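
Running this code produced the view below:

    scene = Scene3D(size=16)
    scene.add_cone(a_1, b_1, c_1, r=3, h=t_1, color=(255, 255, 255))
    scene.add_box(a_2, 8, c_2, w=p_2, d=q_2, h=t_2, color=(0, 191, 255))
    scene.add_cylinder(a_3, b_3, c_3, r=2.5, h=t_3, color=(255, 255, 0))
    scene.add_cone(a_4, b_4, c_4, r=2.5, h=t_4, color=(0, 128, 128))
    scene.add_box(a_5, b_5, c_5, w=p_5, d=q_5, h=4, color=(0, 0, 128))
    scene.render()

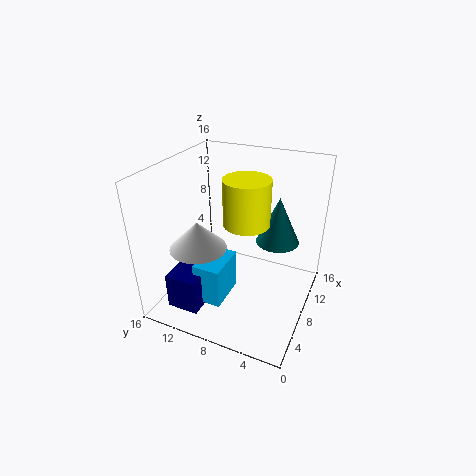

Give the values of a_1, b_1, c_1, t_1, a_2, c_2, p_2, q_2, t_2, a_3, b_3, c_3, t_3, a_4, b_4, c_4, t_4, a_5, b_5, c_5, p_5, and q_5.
a_1 = 4.5
b_1 = 11
c_1 = 8
t_1 = 3
a_2 = 3
c_2 = 2
p_2 = 4.5
q_2 = 3
t_2 = 4.5
a_3 = 8
b_3 = 7
c_3 = 10
t_3 = 5
a_4 = 11.5
b_4 = 4.5
c_4 = 6.5
t_4 = 5.5
a_5 = 1.5
b_5 = 10
c_5 = 1.5
p_5 = 4.5
q_5 = 3.5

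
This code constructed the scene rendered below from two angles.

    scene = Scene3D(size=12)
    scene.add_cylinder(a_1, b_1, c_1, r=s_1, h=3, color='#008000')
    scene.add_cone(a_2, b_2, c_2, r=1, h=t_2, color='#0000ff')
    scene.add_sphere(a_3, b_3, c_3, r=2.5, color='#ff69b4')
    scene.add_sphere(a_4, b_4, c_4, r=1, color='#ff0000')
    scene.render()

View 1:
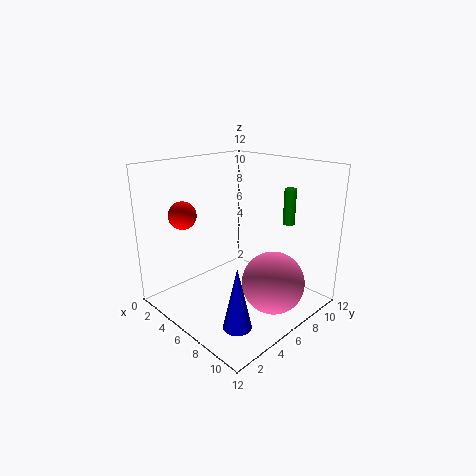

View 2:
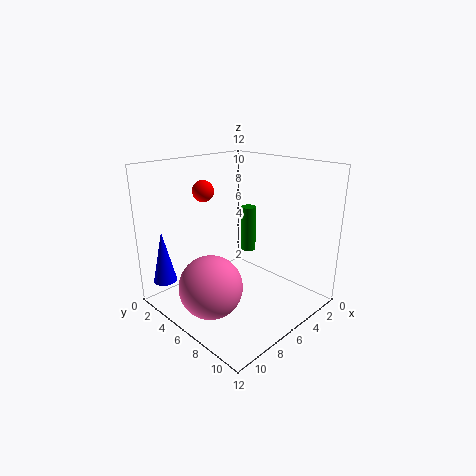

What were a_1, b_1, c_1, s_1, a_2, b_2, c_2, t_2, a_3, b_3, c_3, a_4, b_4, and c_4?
a_1 = 8.5, b_1 = 9.5, c_1 = 7, s_1 = 0.5, a_2 = 10.5, b_2 = 1.5, c_2 = 2, t_2 = 4.5, a_3 = 9.5, b_3 = 6.5, c_3 = 3, a_4 = 5.5, b_4 = 1, c_4 = 9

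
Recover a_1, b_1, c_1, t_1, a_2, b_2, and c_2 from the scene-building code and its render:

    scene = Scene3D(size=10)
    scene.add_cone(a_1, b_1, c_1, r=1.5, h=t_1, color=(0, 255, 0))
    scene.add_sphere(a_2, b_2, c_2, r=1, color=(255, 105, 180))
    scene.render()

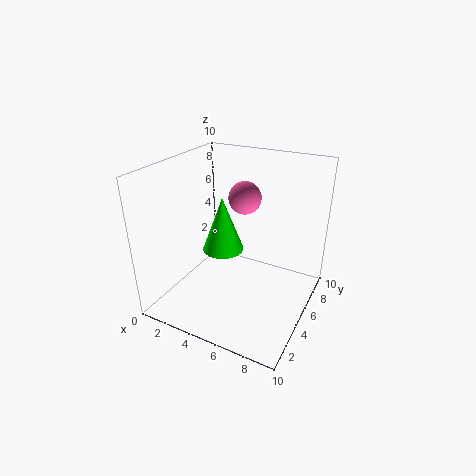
a_1 = 3.5; b_1 = 5.5; c_1 = 3.5; t_1 = 4; a_2 = 6; b_2 = 4; c_2 = 8.5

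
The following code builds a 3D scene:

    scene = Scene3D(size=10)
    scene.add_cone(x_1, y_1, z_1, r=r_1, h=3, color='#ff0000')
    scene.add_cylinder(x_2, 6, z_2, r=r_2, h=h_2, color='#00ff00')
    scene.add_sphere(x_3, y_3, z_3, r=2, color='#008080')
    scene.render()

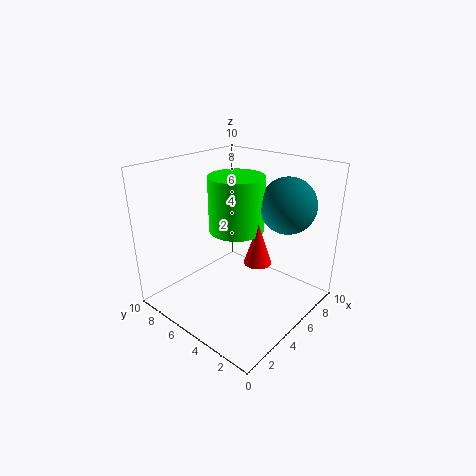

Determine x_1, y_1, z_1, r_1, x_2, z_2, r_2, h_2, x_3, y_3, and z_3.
x_1 = 6; y_1 = 4; z_1 = 3; r_1 = 1; x_2 = 6; z_2 = 5; r_2 = 2; h_2 = 4; x_3 = 8; y_3 = 3; z_3 = 7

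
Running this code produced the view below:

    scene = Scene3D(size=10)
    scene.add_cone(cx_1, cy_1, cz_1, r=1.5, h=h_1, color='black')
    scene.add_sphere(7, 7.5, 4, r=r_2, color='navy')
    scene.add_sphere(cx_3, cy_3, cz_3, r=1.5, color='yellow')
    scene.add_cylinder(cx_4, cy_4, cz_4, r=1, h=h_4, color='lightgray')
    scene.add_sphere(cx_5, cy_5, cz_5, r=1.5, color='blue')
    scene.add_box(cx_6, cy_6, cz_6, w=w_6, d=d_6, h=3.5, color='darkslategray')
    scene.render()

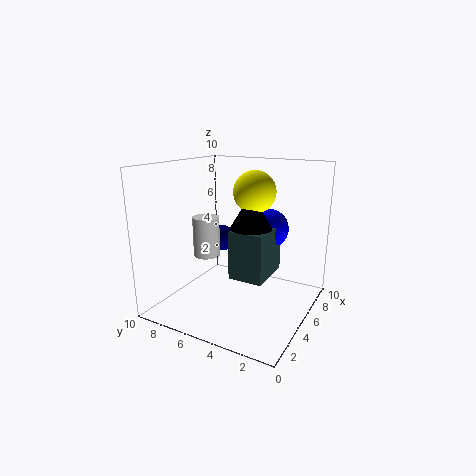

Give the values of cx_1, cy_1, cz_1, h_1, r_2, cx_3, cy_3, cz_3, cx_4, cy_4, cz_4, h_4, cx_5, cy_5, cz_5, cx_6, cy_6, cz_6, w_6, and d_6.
cx_1 = 6
cy_1 = 4.5
cz_1 = 5.5
h_1 = 2.5
r_2 = 1
cx_3 = 6.5
cy_3 = 4.5
cz_3 = 8
cx_4 = 5.5
cy_4 = 8
cz_4 = 3
h_4 = 3
cx_5 = 8
cy_5 = 4
cz_5 = 5
cx_6 = 4.5
cy_6 = 3
cz_6 = 2
w_6 = 3.5
d_6 = 2.5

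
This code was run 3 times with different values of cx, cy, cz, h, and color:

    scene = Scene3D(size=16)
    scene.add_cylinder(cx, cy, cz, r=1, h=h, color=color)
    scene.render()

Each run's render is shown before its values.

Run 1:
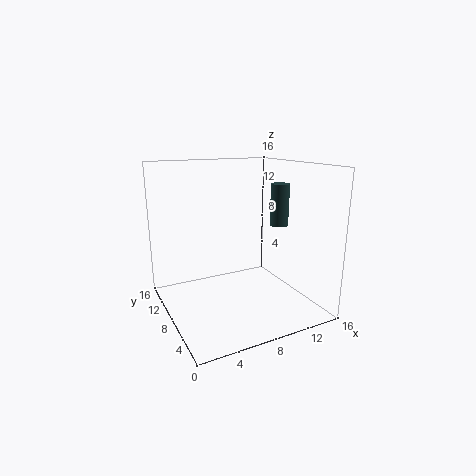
cx = 12
cy = 6
cz = 9.5
h = 4.5
color = 'darkslategray'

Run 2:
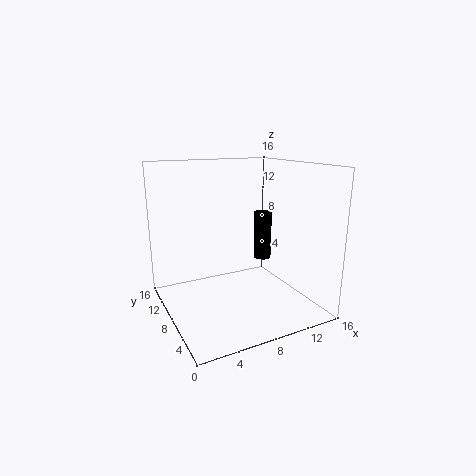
cx = 11.5
cy = 8.5
cz = 5
h = 5.5
color = 'black'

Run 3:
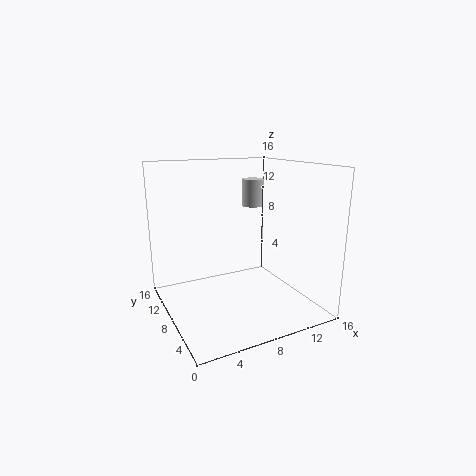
cx = 7.5
cy = 4
cz = 12.5
h = 2.5
color = 'lightgray'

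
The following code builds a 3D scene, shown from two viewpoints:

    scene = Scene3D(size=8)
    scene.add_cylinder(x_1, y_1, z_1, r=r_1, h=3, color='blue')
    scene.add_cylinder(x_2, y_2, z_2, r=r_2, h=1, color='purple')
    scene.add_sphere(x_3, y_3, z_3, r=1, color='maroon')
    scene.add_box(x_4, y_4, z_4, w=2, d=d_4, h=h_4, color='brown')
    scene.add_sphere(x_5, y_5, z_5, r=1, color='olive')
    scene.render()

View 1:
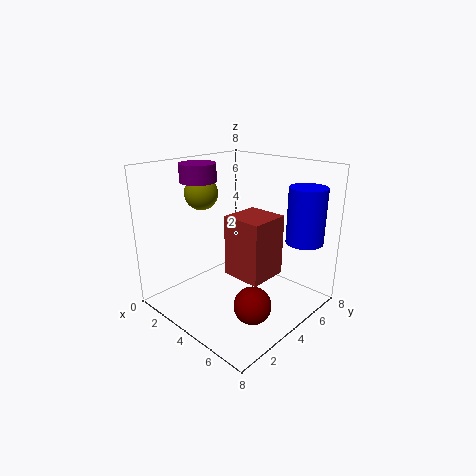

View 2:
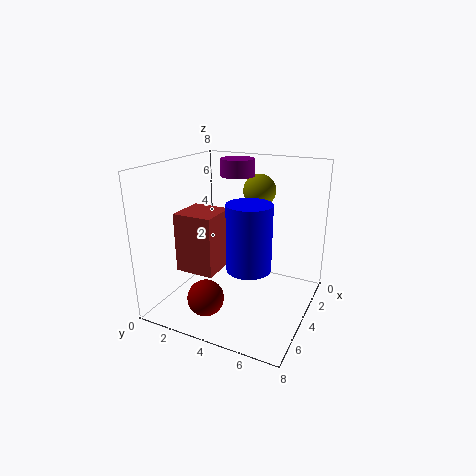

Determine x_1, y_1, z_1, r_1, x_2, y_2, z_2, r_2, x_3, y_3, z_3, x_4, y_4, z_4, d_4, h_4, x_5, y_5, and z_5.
x_1 = 7; y_1 = 6; z_1 = 4; r_1 = 1; x_2 = 2; y_2 = 3; z_2 = 7; r_2 = 1; x_3 = 6; y_3 = 3; z_3 = 1; x_4 = 5; y_4 = 2; z_4 = 3; d_4 = 2; h_4 = 3; x_5 = 1; y_5 = 4; z_5 = 6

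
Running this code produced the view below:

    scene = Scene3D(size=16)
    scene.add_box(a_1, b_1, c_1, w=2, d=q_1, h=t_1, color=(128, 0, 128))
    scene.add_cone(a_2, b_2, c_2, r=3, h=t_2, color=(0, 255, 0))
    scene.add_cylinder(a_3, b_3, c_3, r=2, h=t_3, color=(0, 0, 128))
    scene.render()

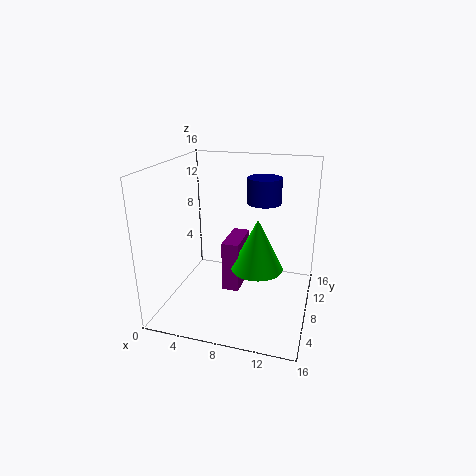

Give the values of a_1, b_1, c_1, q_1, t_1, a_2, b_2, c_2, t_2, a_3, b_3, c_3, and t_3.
a_1 = 6, b_1 = 8, c_1 = 1, q_1 = 5, t_1 = 6, a_2 = 10, b_2 = 9, c_2 = 4, t_2 = 6, a_3 = 10, b_3 = 12, c_3 = 11, t_3 = 3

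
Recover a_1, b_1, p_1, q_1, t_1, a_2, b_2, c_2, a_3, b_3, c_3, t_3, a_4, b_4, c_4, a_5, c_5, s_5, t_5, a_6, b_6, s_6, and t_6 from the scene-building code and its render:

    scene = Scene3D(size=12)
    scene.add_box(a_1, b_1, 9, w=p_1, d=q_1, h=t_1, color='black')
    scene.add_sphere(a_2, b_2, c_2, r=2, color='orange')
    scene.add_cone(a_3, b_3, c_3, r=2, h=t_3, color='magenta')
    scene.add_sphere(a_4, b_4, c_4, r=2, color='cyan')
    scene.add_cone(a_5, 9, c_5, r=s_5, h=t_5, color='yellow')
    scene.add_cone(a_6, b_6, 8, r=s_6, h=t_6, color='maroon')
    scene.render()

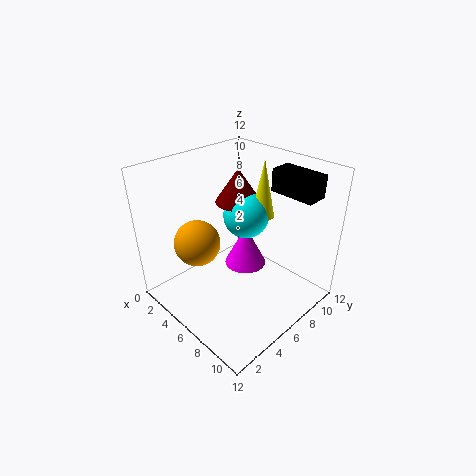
a_1 = 6; b_1 = 10; p_1 = 4; q_1 = 2; t_1 = 2; a_2 = 3; b_2 = 4; c_2 = 5; a_3 = 4; b_3 = 9; c_3 = 1; t_3 = 4; a_4 = 5; b_4 = 8; c_4 = 7; a_5 = 6; c_5 = 7; s_5 = 1; t_5 = 5; a_6 = 4; b_6 = 8; s_6 = 2; t_6 = 3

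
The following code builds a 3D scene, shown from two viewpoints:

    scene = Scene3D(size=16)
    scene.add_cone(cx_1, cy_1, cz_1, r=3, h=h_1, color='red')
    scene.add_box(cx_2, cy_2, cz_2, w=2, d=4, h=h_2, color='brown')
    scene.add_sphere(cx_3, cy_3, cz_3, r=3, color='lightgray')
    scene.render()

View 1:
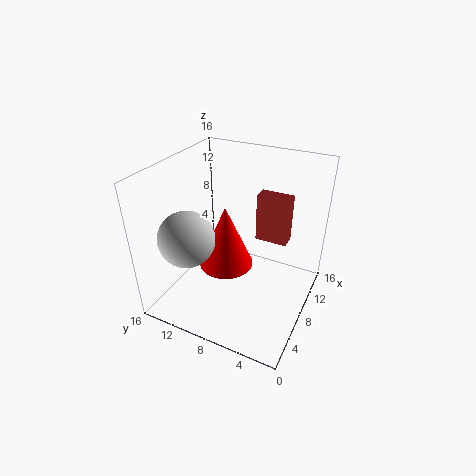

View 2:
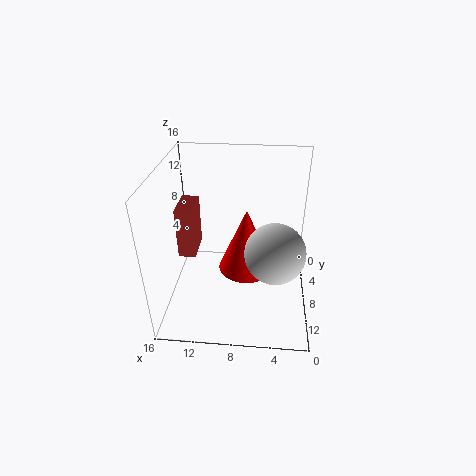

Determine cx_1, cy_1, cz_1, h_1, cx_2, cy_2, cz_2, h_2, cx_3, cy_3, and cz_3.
cx_1 = 7; cy_1 = 9; cz_1 = 5; h_1 = 7; cx_2 = 13; cy_2 = 4; cz_2 = 5; h_2 = 6; cx_3 = 4; cy_3 = 12; cz_3 = 9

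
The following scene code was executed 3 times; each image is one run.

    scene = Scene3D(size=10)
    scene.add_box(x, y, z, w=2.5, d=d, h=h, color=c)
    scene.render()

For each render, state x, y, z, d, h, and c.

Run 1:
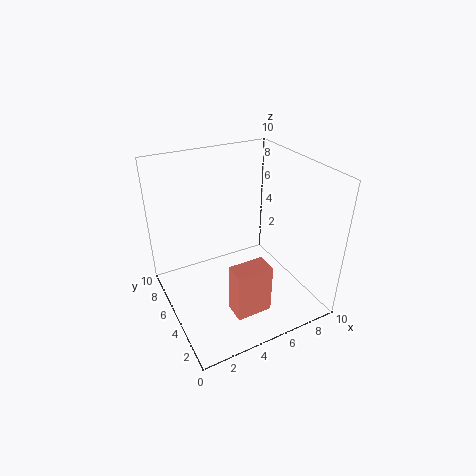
x = 3.5
y = 2
z = 0.5
d = 1.5
h = 3.5
c = 'salmon'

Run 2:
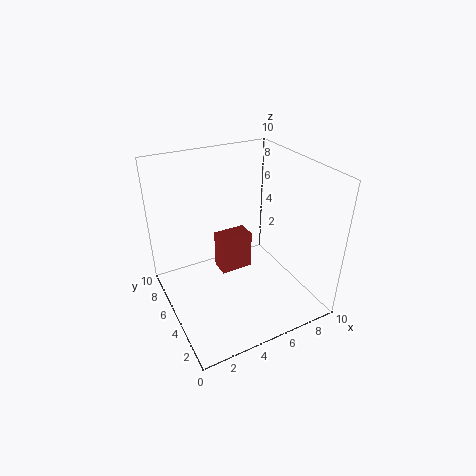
x = 4.5
y = 6.5
z = 1
d = 1.5
h = 3
c = 'brown'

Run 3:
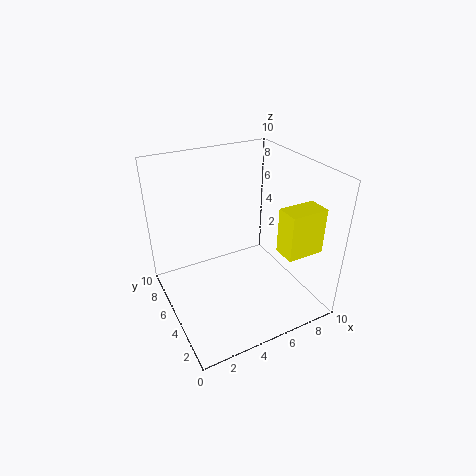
x = 6.5
y = 1
z = 5
d = 1.5
h = 3
c = 'yellow'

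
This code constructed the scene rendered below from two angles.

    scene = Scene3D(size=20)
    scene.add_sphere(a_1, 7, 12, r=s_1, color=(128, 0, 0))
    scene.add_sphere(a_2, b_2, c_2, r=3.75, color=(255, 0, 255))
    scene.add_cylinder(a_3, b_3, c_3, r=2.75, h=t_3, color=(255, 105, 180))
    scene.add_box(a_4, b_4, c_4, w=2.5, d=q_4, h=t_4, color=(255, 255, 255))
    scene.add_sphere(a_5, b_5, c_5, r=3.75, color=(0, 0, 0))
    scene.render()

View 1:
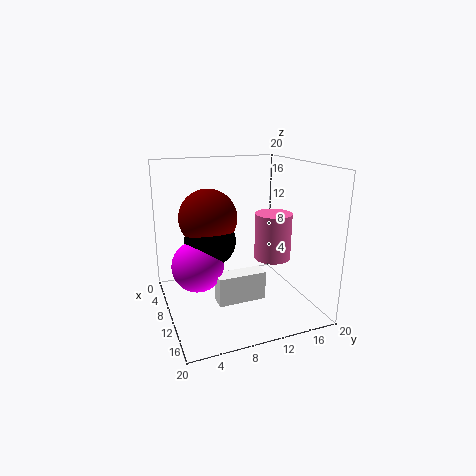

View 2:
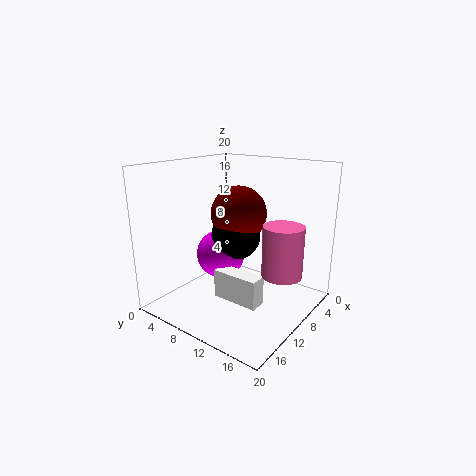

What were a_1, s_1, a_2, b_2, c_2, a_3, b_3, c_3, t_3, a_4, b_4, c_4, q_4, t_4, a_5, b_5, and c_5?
a_1 = 5.75, s_1 = 4.25, a_2 = 7.5, b_2 = 4.75, c_2 = 5.5, a_3 = 8.5, b_3 = 16.25, c_3 = 5.5, t_3 = 7, a_4 = 9, b_4 = 6.75, c_4 = 0.5, q_4 = 7, t_4 = 4.25, a_5 = 6.5, b_5 = 7, c_5 = 8.75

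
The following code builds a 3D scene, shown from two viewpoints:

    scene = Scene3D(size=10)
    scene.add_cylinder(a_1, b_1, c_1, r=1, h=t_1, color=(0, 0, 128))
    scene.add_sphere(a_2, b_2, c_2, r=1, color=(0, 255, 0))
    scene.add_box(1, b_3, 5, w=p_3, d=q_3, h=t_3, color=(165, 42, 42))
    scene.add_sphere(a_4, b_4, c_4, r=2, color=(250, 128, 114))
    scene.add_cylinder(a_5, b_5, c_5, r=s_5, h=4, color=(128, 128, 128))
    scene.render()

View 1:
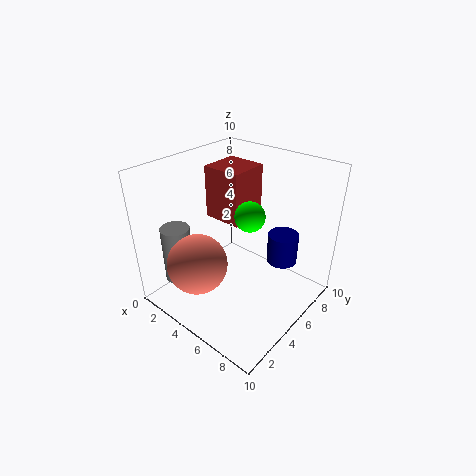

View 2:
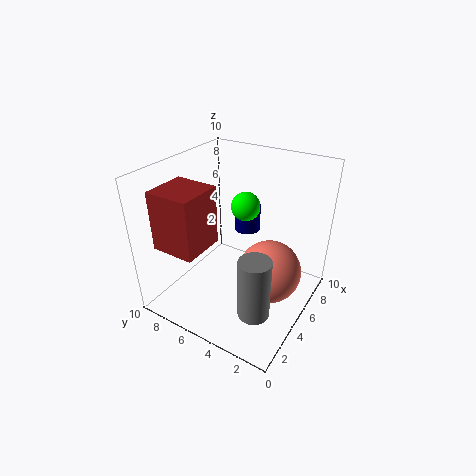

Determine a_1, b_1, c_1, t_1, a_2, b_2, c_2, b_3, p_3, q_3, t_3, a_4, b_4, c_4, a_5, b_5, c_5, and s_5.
a_1 = 8, b_1 = 6, c_1 = 4, t_1 = 2, a_2 = 6, b_2 = 5, c_2 = 7, b_3 = 6, p_3 = 3, q_3 = 3, t_3 = 4, a_4 = 4, b_4 = 2, c_4 = 4, a_5 = 2, b_5 = 2, c_5 = 2, s_5 = 1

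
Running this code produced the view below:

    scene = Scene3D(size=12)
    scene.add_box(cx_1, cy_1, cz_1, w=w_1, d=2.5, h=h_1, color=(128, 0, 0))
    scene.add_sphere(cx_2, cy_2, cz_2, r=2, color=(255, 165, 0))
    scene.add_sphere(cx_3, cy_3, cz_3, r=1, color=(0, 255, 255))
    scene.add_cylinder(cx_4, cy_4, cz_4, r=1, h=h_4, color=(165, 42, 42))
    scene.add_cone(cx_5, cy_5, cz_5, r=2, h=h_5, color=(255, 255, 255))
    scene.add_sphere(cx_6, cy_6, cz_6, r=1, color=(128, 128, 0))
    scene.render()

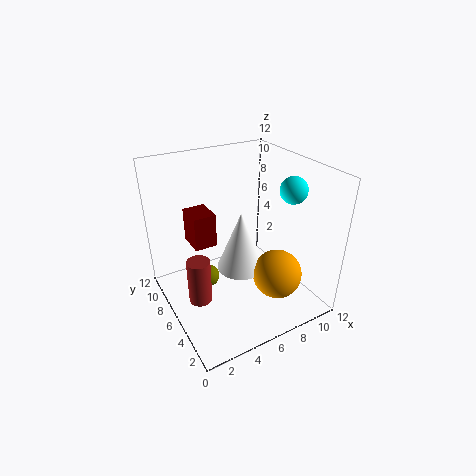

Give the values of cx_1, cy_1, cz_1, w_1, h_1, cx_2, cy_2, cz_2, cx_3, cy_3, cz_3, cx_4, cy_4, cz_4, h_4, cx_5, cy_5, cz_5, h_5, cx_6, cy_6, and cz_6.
cx_1 = 3; cy_1 = 8; cz_1 = 4.5; w_1 = 2; h_1 = 3; cx_2 = 8; cy_2 = 3; cz_2 = 3.5; cx_3 = 8.5; cy_3 = 2.5; cz_3 = 11; cx_4 = 2.5; cy_4 = 6.5; cz_4 = 0.5; h_4 = 4; cx_5 = 6; cy_5 = 5.5; cz_5 = 3.5; h_5 = 5; cx_6 = 4; cy_6 = 8; cz_6 = 1.5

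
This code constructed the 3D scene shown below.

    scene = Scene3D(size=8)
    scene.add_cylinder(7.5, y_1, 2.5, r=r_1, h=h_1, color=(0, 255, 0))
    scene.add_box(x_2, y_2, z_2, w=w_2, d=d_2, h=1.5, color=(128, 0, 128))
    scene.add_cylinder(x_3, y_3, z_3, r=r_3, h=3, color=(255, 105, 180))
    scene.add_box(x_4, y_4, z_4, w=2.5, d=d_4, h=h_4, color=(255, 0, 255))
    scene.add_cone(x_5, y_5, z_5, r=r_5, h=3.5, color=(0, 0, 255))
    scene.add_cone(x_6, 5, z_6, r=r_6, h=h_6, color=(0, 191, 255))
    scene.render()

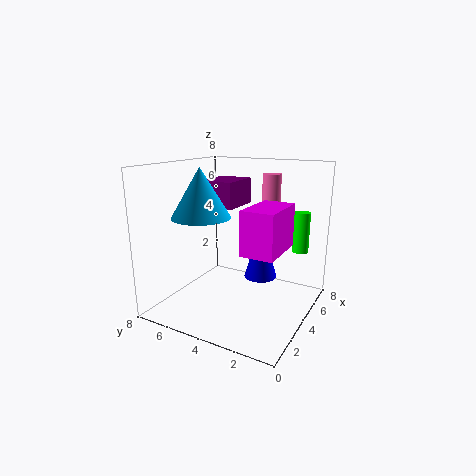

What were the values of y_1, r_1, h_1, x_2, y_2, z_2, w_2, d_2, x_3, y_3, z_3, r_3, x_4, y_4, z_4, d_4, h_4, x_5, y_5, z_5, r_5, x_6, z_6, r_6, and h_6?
y_1 = 1.5
r_1 = 0.5
h_1 = 2.5
x_2 = 4
y_2 = 4.5
z_2 = 5.5
w_2 = 2.5
d_2 = 2
x_3 = 5
y_3 = 2.5
z_3 = 4.5
r_3 = 0.5
x_4 = 0.5
y_4 = 0.5
z_4 = 4.5
d_4 = 1.5
h_4 = 2
x_5 = 6
y_5 = 3.5
z_5 = 1
r_5 = 1
x_6 = 2
z_6 = 5.5
r_6 = 1.5
h_6 = 2.5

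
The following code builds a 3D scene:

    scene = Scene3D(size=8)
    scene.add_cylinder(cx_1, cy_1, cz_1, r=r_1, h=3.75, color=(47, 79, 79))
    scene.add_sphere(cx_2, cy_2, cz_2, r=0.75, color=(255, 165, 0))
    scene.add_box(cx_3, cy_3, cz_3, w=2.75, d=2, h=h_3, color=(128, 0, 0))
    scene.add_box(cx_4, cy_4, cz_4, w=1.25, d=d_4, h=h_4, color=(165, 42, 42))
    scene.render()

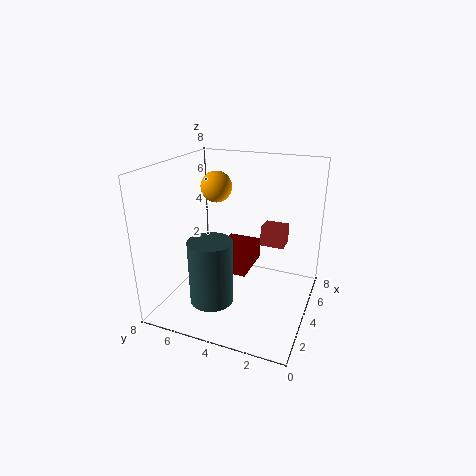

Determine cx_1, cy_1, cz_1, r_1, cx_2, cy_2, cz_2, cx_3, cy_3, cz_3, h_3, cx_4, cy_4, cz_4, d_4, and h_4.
cx_1 = 3, cy_1 = 5.25, cz_1 = 0.25, r_1 = 1.25, cx_2 = 2.5, cy_2 = 4.5, cz_2 = 7.25, cx_3 = 3.75, cy_3 = 3.5, cz_3 = 1.75, h_3 = 1.25, cx_4 = 6.5, cy_4 = 2, cz_4 = 2.5, d_4 = 1.5, h_4 = 1.25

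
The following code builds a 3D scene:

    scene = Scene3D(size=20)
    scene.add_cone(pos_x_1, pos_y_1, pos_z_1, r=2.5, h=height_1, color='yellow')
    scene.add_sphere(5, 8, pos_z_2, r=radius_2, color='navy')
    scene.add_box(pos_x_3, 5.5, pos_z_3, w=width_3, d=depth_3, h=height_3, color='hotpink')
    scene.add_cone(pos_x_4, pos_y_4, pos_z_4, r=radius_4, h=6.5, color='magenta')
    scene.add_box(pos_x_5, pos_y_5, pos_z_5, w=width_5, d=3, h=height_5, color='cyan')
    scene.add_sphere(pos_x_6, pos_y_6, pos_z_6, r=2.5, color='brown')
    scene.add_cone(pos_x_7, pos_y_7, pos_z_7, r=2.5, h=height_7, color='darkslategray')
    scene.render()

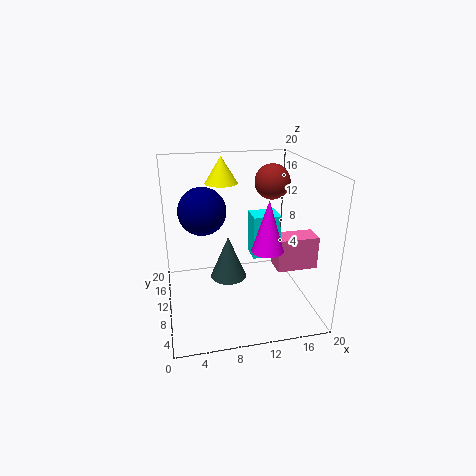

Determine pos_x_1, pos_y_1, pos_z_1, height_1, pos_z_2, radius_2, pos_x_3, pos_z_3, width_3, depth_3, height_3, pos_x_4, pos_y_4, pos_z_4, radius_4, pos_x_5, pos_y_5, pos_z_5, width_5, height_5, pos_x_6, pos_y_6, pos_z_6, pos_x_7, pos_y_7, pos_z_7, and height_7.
pos_x_1 = 9; pos_y_1 = 17; pos_z_1 = 16; height_1 = 4; pos_z_2 = 15; radius_2 = 3; pos_x_3 = 14.5; pos_z_3 = 6.5; width_3 = 5.5; depth_3 = 3; height_3 = 4.5; pos_x_4 = 12.5; pos_y_4 = 4.5; pos_z_4 = 10.5; radius_4 = 2; pos_x_5 = 11; pos_y_5 = 5.5; pos_z_5 = 9; width_5 = 3.5; height_5 = 5.5; pos_x_6 = 15.5; pos_y_6 = 12.5; pos_z_6 = 17; pos_x_7 = 8.5; pos_y_7 = 9.5; pos_z_7 = 4.5; height_7 = 6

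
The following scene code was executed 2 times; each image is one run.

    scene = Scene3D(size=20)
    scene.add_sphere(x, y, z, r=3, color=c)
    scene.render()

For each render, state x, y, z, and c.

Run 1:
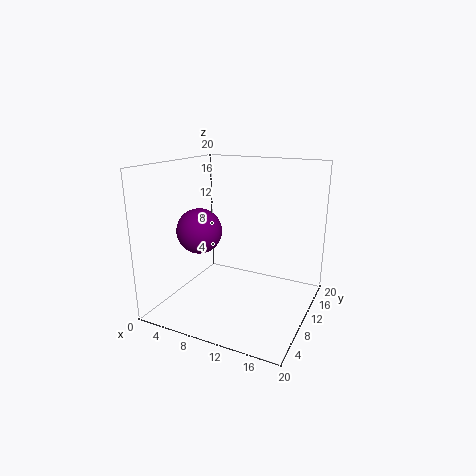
x = 6; y = 6.5; z = 11.5; c = 'purple'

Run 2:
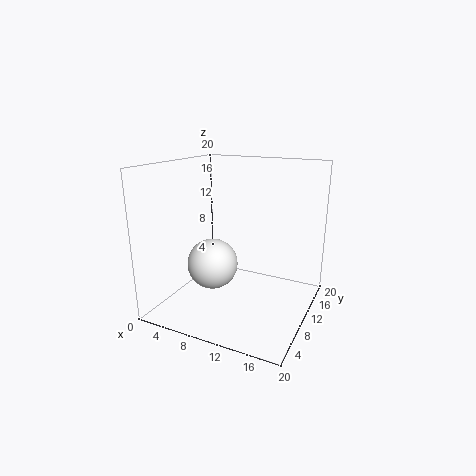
x = 10; y = 3; z = 9; c = 'white'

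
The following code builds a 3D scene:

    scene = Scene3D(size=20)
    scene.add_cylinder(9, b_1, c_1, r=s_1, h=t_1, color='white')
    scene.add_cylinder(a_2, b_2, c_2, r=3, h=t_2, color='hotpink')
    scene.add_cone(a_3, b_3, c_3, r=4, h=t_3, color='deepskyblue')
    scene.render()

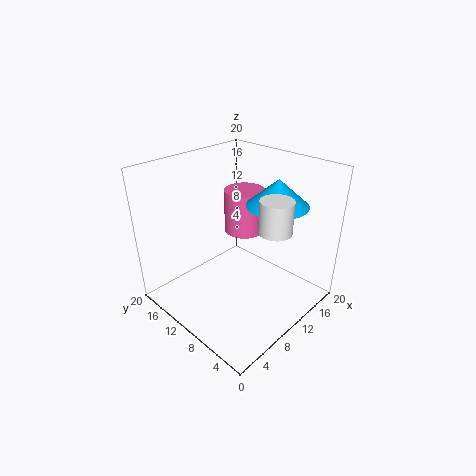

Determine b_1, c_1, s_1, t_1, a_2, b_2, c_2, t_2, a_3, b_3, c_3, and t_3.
b_1 = 3
c_1 = 14
s_1 = 2
t_1 = 4
a_2 = 14.5
b_2 = 13
c_2 = 8.5
t_2 = 6.5
a_3 = 12.5
b_3 = 5.5
c_3 = 15.5
t_3 = 3.5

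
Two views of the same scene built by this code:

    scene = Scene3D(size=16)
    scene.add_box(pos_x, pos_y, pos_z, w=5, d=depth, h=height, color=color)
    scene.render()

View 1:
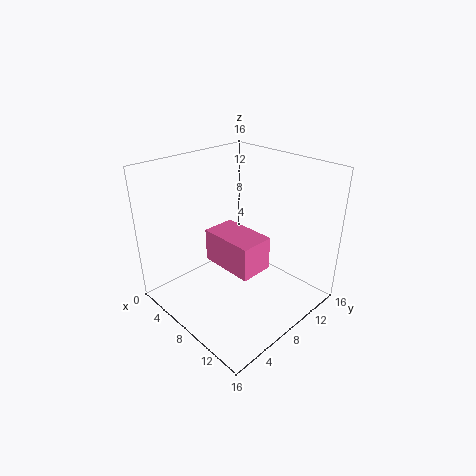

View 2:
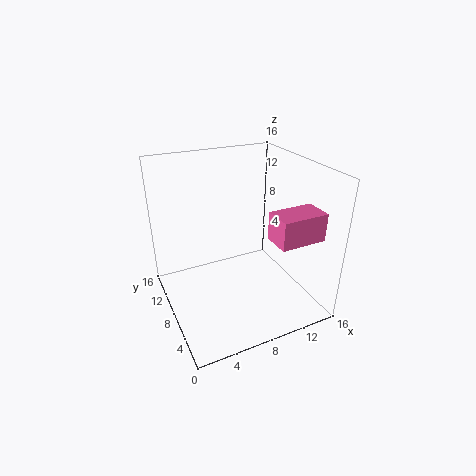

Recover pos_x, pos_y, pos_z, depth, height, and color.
pos_x = 10, pos_y = 2, pos_z = 9, depth = 3, height = 3, color = 'hotpink'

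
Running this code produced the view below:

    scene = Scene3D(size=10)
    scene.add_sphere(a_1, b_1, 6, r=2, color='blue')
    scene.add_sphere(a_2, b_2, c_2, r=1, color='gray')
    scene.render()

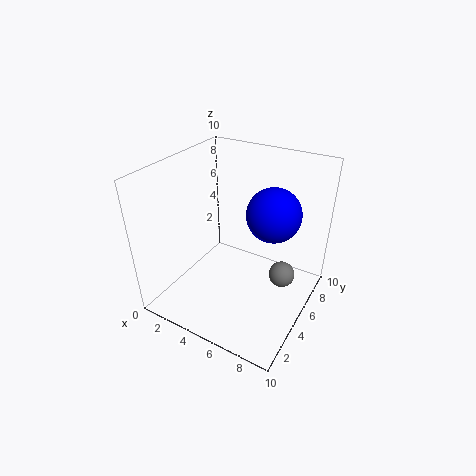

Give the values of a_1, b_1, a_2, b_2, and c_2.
a_1 = 6.5, b_1 = 7.5, a_2 = 7.5, b_2 = 7.5, c_2 = 1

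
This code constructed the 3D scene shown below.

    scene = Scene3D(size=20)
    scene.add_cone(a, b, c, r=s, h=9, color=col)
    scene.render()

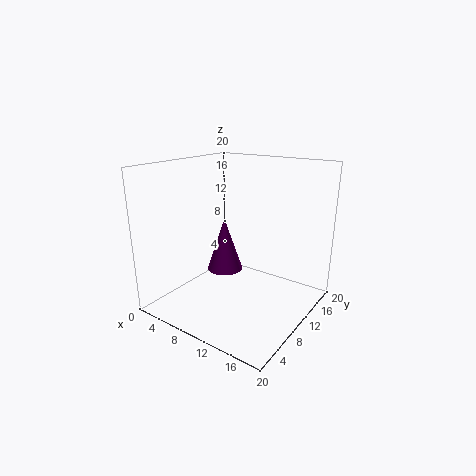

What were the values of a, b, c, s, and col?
a = 3
b = 16
c = 1
s = 3
col = 'purple'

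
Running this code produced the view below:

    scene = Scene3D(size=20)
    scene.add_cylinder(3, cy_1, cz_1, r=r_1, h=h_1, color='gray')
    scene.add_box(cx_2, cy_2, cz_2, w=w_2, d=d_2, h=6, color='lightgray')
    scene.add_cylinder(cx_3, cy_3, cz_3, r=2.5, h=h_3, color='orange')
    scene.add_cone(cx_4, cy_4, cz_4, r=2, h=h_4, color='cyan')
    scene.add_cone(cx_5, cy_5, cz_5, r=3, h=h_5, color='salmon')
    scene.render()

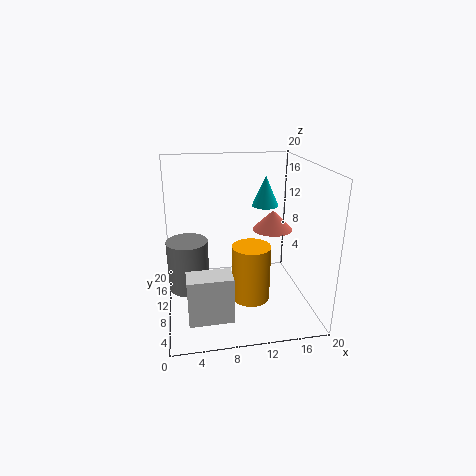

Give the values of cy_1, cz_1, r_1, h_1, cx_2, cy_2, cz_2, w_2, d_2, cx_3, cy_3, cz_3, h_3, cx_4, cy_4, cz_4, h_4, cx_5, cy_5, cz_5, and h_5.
cy_1 = 12.5; cz_1 = 1.5; r_1 = 3; h_1 = 7.5; cx_2 = 2.5; cy_2 = 1.5; cz_2 = 2.5; w_2 = 5.5; d_2 = 3; cx_3 = 11; cy_3 = 6; cz_3 = 3; h_3 = 7.5; cx_4 = 15; cy_4 = 14.5; cz_4 = 13; h_4 = 4.5; cx_5 = 16; cy_5 = 13.5; cz_5 = 9.5; h_5 = 3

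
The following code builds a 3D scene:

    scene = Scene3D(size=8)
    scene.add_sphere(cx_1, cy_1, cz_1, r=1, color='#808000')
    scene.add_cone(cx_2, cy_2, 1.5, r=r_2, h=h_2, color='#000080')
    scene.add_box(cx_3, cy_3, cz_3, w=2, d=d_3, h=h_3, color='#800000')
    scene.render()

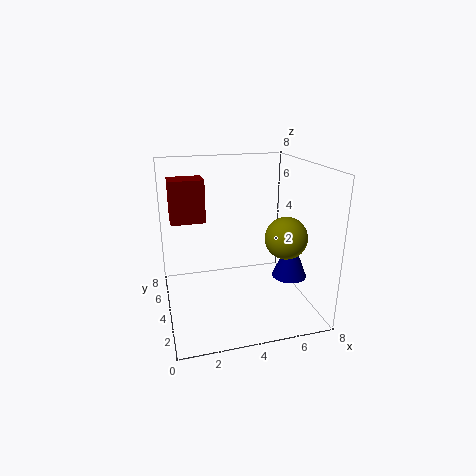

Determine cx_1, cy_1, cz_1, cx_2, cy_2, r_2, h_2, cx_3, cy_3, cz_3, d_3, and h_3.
cx_1 = 5.5; cy_1 = 1; cz_1 = 5; cx_2 = 7; cy_2 = 3.5; r_2 = 1; h_2 = 2.5; cx_3 = 0.5; cy_3 = 5.5; cz_3 = 4.5; d_3 = 1.5; h_3 = 2.5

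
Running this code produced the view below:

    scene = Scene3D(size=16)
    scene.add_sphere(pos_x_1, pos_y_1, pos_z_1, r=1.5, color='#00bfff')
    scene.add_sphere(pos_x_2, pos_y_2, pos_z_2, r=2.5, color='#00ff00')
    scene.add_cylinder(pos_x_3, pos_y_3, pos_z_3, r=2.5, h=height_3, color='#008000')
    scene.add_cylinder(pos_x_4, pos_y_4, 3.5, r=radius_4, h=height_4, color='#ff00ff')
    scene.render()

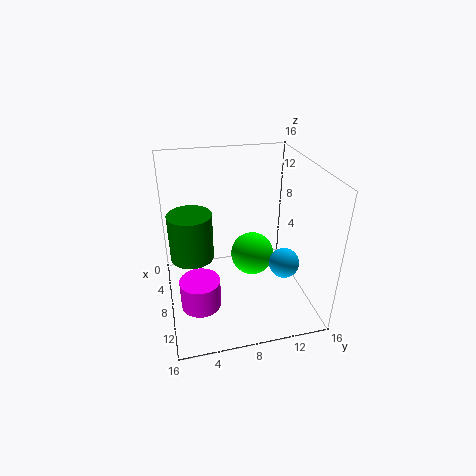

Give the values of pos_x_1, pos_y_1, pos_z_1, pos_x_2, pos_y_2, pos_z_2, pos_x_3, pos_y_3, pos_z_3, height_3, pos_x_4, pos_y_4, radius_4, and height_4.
pos_x_1 = 13, pos_y_1 = 11.5, pos_z_1 = 7.5, pos_x_2 = 7, pos_y_2 = 10, pos_z_2 = 5, pos_x_3 = 6, pos_y_3 = 3, pos_z_3 = 5, height_3 = 5.5, pos_x_4 = 12.5, pos_y_4 = 3, radius_4 = 2, height_4 = 3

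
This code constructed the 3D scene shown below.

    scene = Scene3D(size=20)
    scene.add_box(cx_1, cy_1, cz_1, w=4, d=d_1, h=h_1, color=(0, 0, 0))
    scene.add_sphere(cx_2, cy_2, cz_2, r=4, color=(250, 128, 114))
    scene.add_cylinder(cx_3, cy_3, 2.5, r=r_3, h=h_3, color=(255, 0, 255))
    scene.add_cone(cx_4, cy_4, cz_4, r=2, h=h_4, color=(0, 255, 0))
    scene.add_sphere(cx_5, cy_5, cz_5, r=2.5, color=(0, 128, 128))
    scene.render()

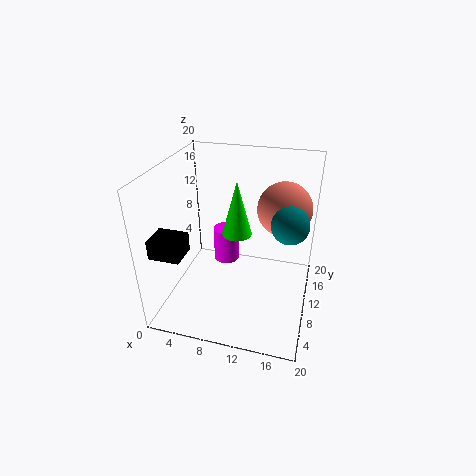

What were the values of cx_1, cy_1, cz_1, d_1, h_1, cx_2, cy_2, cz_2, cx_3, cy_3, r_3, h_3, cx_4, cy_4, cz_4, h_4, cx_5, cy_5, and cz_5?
cx_1 = 1, cy_1 = 1.5, cz_1 = 10.5, d_1 = 3.5, h_1 = 2.5, cx_2 = 15.5, cy_2 = 15.5, cz_2 = 12.5, cx_3 = 6.5, cy_3 = 15.5, r_3 = 2, h_3 = 5.5, cx_4 = 10, cy_4 = 9.5, cz_4 = 11, h_4 = 7.5, cx_5 = 17, cy_5 = 10, cz_5 = 13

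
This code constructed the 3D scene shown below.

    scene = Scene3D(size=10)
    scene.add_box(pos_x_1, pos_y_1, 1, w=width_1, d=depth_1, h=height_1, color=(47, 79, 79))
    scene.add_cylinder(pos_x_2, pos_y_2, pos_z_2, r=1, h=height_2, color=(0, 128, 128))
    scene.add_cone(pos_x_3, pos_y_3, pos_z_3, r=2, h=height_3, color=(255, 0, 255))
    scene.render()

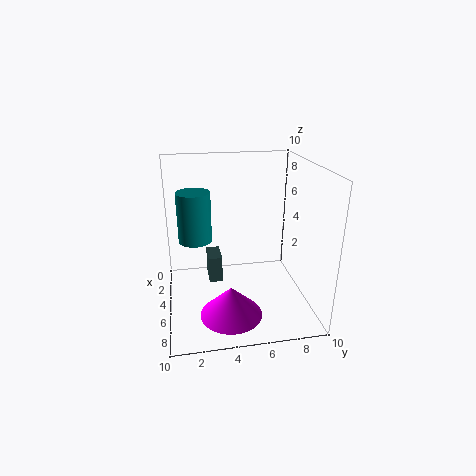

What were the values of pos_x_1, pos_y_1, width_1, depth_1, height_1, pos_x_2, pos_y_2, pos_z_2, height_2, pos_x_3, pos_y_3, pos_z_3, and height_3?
pos_x_1 = 2, pos_y_1 = 3, width_1 = 2, depth_1 = 1, height_1 = 2, pos_x_2 = 7, pos_y_2 = 2, pos_z_2 = 6, height_2 = 3, pos_x_3 = 8, pos_y_3 = 4, pos_z_3 = 1, height_3 = 2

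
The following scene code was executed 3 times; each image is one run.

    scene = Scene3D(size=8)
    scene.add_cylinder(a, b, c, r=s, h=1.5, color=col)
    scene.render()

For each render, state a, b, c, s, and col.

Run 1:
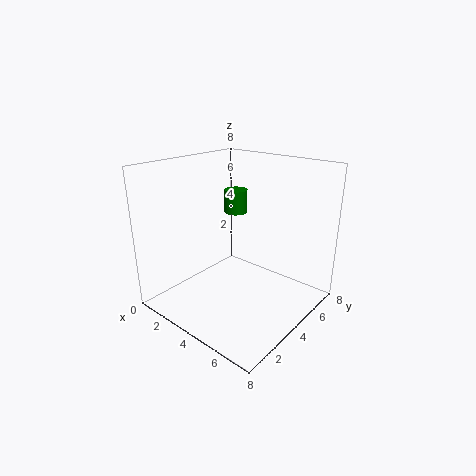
a = 1.5
b = 6.75
c = 4.25
s = 0.75
col = 'green'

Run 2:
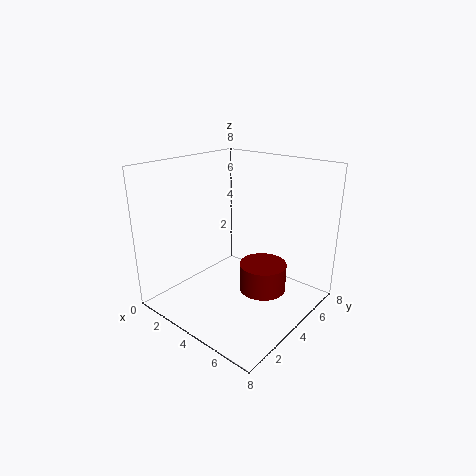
a = 5.75
b = 4
c = 1.5
s = 1.25
col = 'maroon'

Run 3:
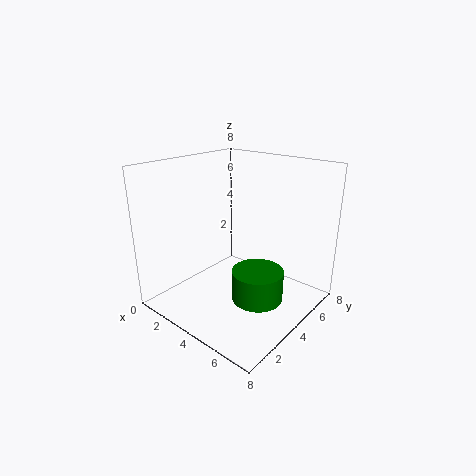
a = 6.5
b = 2.5
c = 2
s = 1.25
col = 'green'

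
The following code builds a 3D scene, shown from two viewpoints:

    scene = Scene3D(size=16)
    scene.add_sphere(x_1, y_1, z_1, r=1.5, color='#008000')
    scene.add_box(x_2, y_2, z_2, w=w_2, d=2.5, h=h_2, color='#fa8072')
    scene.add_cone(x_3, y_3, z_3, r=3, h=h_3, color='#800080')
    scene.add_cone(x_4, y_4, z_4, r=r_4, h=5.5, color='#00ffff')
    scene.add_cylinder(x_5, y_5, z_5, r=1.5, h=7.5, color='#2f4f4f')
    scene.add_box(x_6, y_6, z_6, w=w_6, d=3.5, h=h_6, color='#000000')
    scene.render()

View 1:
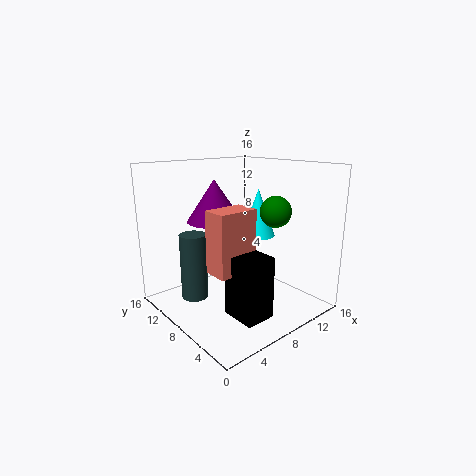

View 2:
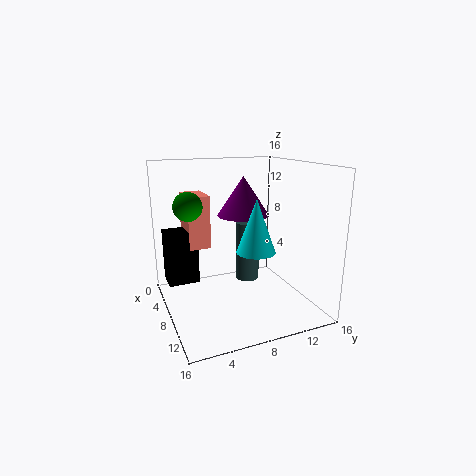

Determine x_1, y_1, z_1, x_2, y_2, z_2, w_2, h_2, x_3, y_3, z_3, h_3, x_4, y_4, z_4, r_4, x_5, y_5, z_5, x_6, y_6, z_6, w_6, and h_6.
x_1 = 8; y_1 = 2.5; z_1 = 12; x_2 = 2; y_2 = 3; z_2 = 6.5; w_2 = 4; h_2 = 6; x_3 = 6; y_3 = 9.5; z_3 = 10; h_3 = 4.5; x_4 = 11.5; y_4 = 8.5; z_4 = 7.5; r_4 = 2; x_5 = 4; y_5 = 11; z_5 = 1; x_6 = 3; y_6 = 0.5; z_6 = 2.5; w_6 = 3; h_6 = 6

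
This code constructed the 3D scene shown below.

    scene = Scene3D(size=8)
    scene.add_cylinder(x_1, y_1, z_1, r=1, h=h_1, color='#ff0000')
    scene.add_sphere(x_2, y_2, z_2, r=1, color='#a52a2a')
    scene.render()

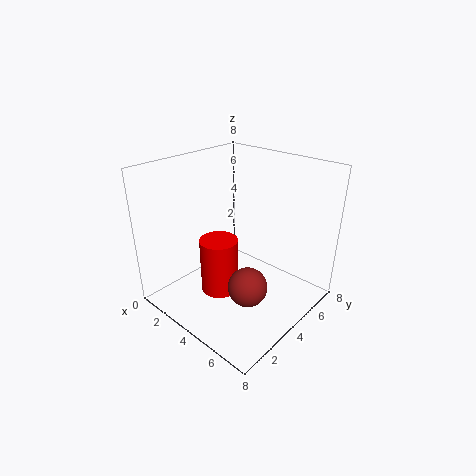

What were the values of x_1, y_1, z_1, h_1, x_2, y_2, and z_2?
x_1 = 4; y_1 = 2.5; z_1 = 1.5; h_1 = 3; x_2 = 6; y_2 = 2.5; z_2 = 2.5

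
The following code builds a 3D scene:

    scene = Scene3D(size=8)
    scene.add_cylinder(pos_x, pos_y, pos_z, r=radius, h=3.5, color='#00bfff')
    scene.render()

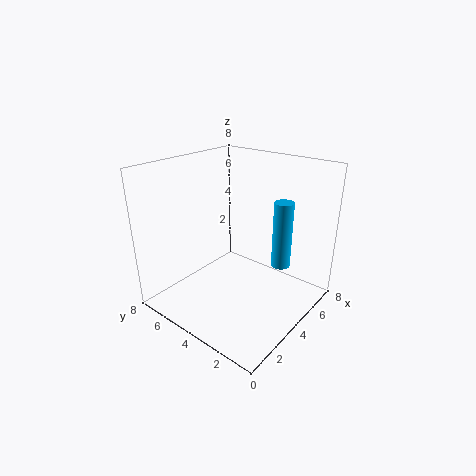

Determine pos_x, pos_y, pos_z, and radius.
pos_x = 4.5, pos_y = 1.5, pos_z = 3, radius = 0.5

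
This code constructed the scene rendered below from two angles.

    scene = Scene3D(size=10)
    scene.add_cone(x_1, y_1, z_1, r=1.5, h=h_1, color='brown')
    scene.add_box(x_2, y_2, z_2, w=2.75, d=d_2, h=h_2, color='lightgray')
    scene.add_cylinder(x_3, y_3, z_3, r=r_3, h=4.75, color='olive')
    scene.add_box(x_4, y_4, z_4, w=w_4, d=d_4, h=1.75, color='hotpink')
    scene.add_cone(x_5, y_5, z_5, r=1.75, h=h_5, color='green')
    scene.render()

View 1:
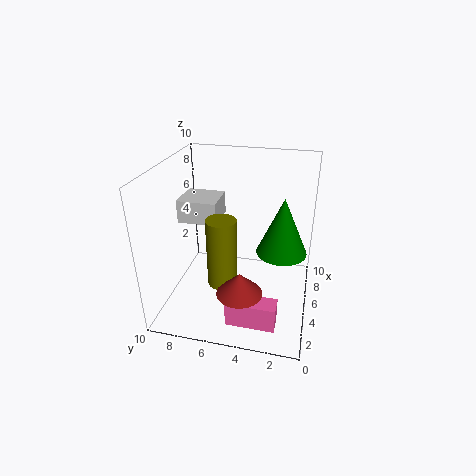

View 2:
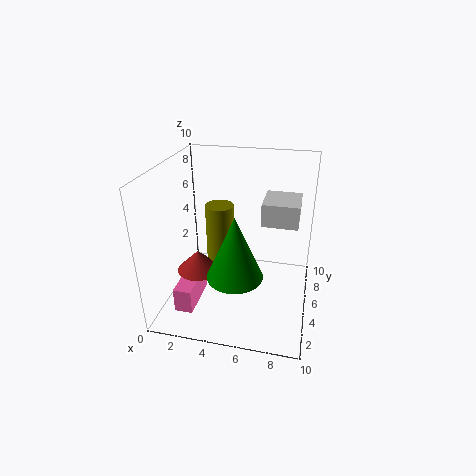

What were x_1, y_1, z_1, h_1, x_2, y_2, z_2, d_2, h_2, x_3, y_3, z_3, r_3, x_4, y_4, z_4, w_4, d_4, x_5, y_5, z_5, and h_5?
x_1 = 2.25, y_1 = 4.25, z_1 = 2.5, h_1 = 1.5, x_2 = 6.25, y_2 = 7, z_2 = 5, d_2 = 3, h_2 = 1.75, x_3 = 3.5, y_3 = 5.75, z_3 = 2.25, r_3 = 1, x_4 = 1.25, y_4 = 1.75, z_4 = 0.5, w_4 = 1.25, d_4 = 3.25, x_5 = 5.5, y_5 = 2, z_5 = 4, h_5 = 4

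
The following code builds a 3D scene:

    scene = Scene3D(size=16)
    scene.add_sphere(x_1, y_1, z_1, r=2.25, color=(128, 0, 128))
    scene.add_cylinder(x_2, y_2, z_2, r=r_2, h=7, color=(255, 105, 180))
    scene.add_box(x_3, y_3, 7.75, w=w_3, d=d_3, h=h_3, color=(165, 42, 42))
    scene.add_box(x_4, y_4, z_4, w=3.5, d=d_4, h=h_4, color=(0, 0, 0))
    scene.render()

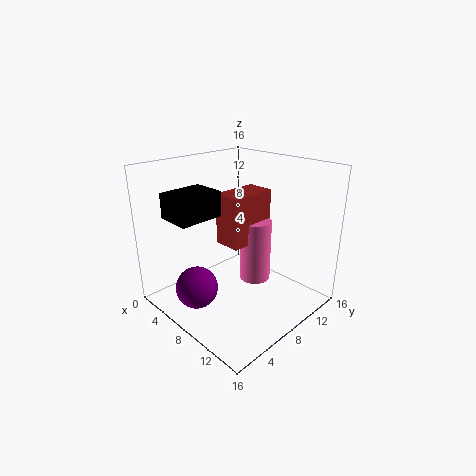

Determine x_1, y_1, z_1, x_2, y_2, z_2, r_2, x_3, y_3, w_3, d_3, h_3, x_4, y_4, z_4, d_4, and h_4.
x_1 = 7
y_1 = 2.75
z_1 = 3.5
x_2 = 9.25
y_2 = 9.5
z_2 = 3
r_2 = 1.75
x_3 = 6.75
y_3 = 6
w_3 = 3
d_3 = 5.25
h_3 = 5.5
x_4 = 5.5
y_4 = 0.25
z_4 = 11.75
d_4 = 4.5
h_4 = 2.5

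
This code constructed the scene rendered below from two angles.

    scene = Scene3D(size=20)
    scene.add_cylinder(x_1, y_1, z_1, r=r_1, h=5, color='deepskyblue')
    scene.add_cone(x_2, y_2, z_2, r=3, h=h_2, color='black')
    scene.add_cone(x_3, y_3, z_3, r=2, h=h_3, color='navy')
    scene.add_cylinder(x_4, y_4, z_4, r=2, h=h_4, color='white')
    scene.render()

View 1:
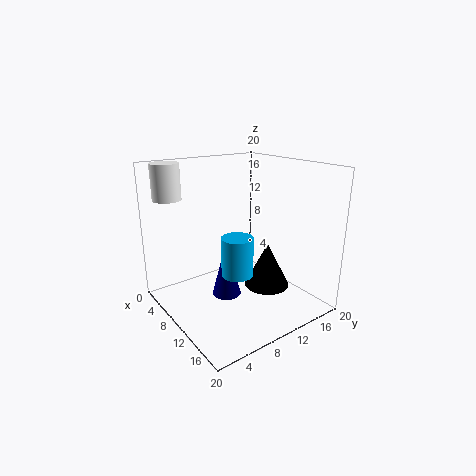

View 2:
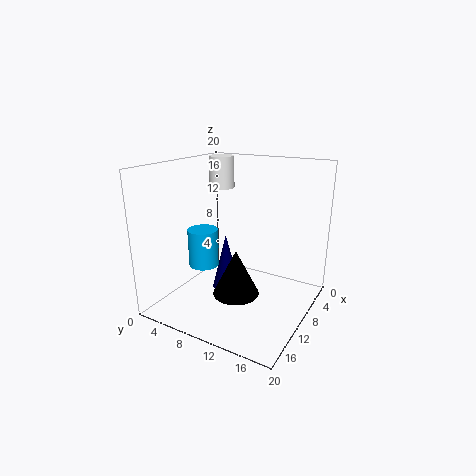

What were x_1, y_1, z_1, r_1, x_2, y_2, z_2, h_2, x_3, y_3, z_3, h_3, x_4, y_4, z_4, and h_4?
x_1 = 14, y_1 = 7, z_1 = 7, r_1 = 2, x_2 = 14, y_2 = 12, z_2 = 4, h_2 = 6, x_3 = 10, y_3 = 8, z_3 = 2, h_3 = 8, x_4 = 3, y_4 = 3, z_4 = 15, h_4 = 5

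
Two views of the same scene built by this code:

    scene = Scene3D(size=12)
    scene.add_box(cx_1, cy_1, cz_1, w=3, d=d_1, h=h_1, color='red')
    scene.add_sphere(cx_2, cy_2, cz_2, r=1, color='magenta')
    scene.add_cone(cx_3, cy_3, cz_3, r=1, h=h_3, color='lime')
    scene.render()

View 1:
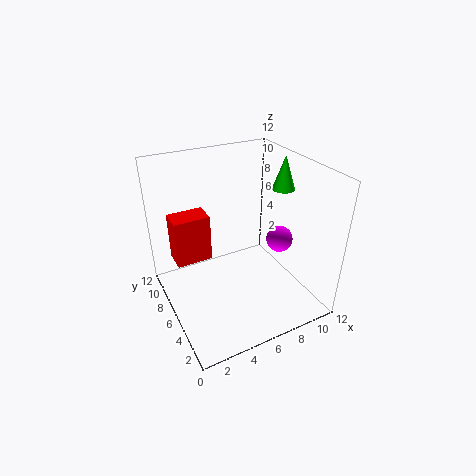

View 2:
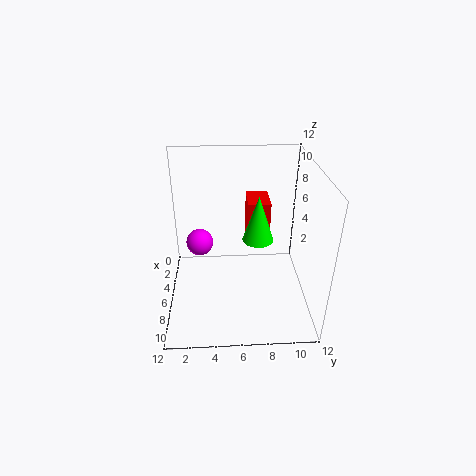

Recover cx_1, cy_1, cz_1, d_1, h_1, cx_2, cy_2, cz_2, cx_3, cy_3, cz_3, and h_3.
cx_1 = 1
cy_1 = 7
cz_1 = 4
d_1 = 2
h_1 = 4
cx_2 = 8
cy_2 = 3
cz_2 = 7
cx_3 = 11
cy_3 = 7
cz_3 = 9
h_3 = 3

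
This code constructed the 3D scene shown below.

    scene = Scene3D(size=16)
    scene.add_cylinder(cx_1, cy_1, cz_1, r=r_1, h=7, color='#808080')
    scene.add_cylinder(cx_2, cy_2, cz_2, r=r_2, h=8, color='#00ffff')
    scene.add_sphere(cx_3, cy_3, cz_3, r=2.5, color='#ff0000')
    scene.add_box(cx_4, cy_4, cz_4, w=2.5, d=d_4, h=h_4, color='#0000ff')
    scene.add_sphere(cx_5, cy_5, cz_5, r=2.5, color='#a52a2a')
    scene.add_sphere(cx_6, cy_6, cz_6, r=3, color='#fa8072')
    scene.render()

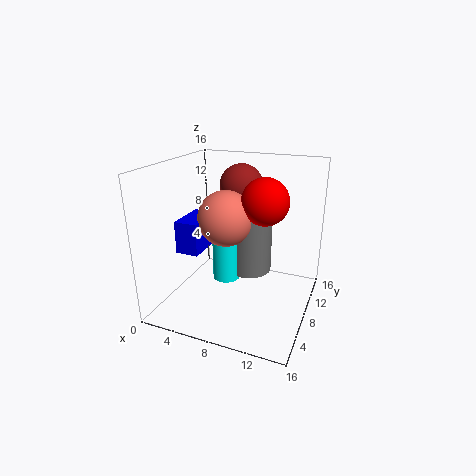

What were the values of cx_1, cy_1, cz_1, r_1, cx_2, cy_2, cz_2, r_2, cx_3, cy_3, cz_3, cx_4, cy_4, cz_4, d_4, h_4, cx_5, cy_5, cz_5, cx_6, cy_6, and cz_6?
cx_1 = 9, cy_1 = 9, cz_1 = 4, r_1 = 2.5, cx_2 = 7, cy_2 = 7, cz_2 = 3.5, r_2 = 1.5, cx_3 = 11, cy_3 = 8, cz_3 = 12.5, cx_4 = 2.5, cy_4 = 4, cz_4 = 7, d_4 = 4.5, h_4 = 3.5, cx_5 = 7, cy_5 = 11.5, cz_5 = 13, cx_6 = 7, cy_6 = 7, cz_6 = 10.5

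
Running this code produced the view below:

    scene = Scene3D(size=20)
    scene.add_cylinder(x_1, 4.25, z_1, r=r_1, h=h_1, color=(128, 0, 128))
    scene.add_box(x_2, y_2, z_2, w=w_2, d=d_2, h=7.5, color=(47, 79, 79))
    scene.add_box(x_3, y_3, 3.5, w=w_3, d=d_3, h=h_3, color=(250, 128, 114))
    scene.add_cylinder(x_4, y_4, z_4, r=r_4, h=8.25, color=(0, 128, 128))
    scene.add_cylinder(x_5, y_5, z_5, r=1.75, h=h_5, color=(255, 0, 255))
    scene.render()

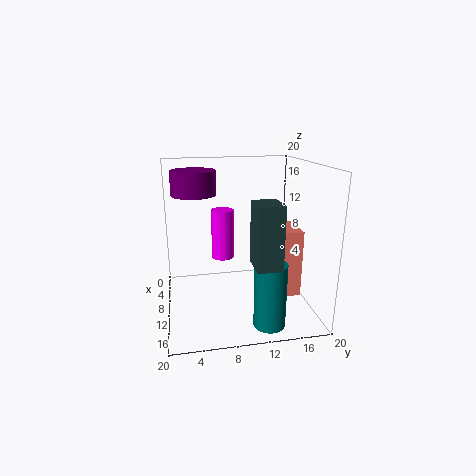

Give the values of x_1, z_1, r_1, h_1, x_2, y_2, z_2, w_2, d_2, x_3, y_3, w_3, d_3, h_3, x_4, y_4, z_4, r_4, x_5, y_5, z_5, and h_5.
x_1 = 8.75, z_1 = 16, r_1 = 3, h_1 = 3.25, x_2 = 16.25, y_2 = 10.25, z_2 = 9.25, w_2 = 3.75, d_2 = 3, x_3 = 10.75, y_3 = 14, w_3 = 5, d_3 = 3.25, h_3 = 8.75, x_4 = 17.75, y_4 = 12.5, z_4 = 1, r_4 = 2, x_5 = 3.75, y_5 = 8.75, z_5 = 4.75, h_5 = 7.75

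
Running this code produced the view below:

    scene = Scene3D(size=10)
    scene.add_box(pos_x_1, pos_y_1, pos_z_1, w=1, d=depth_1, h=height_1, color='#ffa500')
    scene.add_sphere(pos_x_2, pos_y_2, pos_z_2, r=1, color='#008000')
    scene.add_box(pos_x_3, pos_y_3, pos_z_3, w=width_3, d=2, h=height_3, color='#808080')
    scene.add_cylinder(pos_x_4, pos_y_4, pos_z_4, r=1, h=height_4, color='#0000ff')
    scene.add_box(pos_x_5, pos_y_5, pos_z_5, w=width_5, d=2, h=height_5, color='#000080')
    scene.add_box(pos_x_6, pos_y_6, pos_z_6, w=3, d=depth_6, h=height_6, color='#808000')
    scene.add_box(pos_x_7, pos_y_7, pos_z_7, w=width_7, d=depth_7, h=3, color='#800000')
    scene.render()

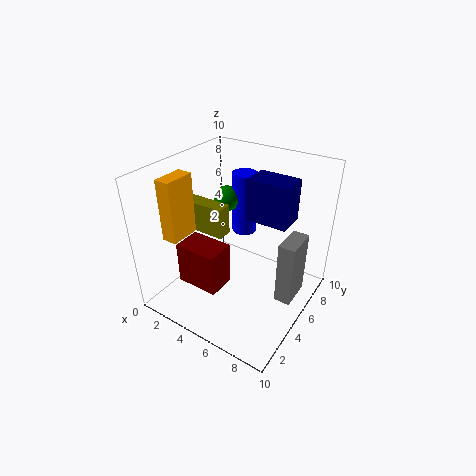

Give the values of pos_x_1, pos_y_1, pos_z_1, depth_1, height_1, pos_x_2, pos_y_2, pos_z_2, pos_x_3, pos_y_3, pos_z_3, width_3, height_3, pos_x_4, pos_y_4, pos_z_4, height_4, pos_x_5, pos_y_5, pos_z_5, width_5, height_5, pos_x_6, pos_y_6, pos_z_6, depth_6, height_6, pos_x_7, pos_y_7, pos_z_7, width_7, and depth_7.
pos_x_1 = 2
pos_y_1 = 1
pos_z_1 = 6
depth_1 = 2
height_1 = 4
pos_x_2 = 2
pos_y_2 = 8
pos_z_2 = 6
pos_x_3 = 9
pos_y_3 = 3
pos_z_3 = 3
width_3 = 1
height_3 = 4
pos_x_4 = 3
pos_y_4 = 9
pos_z_4 = 3
height_4 = 5
pos_x_5 = 5
pos_y_5 = 6
pos_z_5 = 6
width_5 = 3
height_5 = 3
pos_x_6 = 2
pos_y_6 = 3
pos_z_6 = 6
depth_6 = 1
height_6 = 2
pos_x_7 = 2
pos_y_7 = 2
pos_z_7 = 2
width_7 = 3
depth_7 = 2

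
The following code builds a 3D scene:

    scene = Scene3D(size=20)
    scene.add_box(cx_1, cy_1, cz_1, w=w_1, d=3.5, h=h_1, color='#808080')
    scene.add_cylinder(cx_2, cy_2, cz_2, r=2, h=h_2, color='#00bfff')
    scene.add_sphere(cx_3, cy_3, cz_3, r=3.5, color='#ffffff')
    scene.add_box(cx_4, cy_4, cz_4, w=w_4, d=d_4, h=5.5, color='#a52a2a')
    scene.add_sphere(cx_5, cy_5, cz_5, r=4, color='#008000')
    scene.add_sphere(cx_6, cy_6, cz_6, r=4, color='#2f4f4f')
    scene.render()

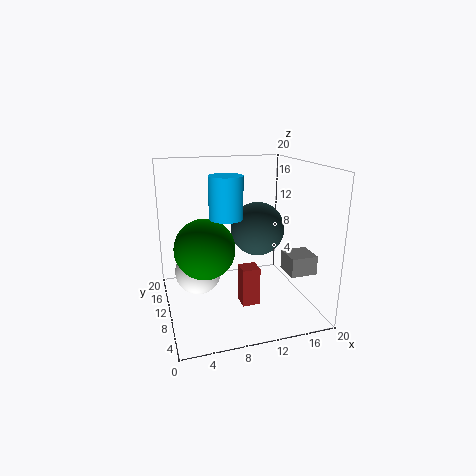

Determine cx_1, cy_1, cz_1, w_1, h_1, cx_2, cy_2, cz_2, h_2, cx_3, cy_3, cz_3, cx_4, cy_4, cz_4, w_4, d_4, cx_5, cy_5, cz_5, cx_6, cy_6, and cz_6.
cx_1 = 15
cy_1 = 3
cz_1 = 6.5
w_1 = 3.5
h_1 = 2.5
cx_2 = 7
cy_2 = 5
cz_2 = 14.5
h_2 = 5
cx_3 = 5
cy_3 = 14.5
cz_3 = 3.5
cx_4 = 10
cy_4 = 7.5
cz_4 = 0.5
w_4 = 2.5
d_4 = 2.5
cx_5 = 5
cy_5 = 8.5
cz_5 = 9.5
cx_6 = 14
cy_6 = 13
cz_6 = 10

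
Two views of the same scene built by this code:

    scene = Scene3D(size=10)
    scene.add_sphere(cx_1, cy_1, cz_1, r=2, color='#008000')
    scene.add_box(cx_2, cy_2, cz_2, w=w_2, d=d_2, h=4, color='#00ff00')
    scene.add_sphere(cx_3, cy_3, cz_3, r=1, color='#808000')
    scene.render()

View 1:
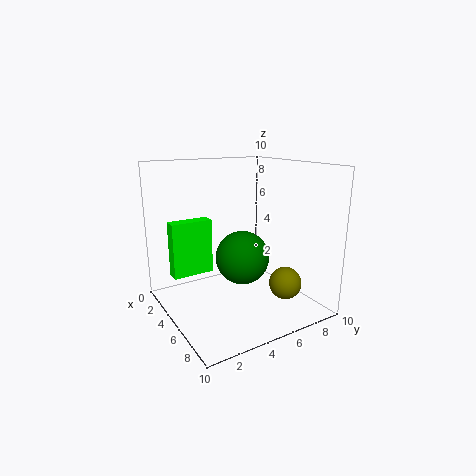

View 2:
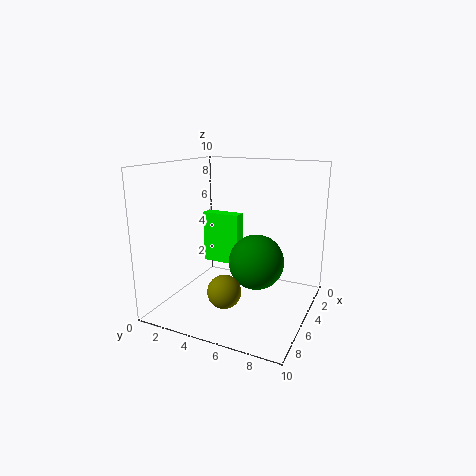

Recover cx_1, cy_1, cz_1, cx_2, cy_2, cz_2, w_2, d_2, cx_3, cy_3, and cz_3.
cx_1 = 4; cy_1 = 6; cz_1 = 3; cx_2 = 2; cy_2 = 1; cz_2 = 2; w_2 = 1; d_2 = 3; cx_3 = 9; cy_3 = 6; cz_3 = 3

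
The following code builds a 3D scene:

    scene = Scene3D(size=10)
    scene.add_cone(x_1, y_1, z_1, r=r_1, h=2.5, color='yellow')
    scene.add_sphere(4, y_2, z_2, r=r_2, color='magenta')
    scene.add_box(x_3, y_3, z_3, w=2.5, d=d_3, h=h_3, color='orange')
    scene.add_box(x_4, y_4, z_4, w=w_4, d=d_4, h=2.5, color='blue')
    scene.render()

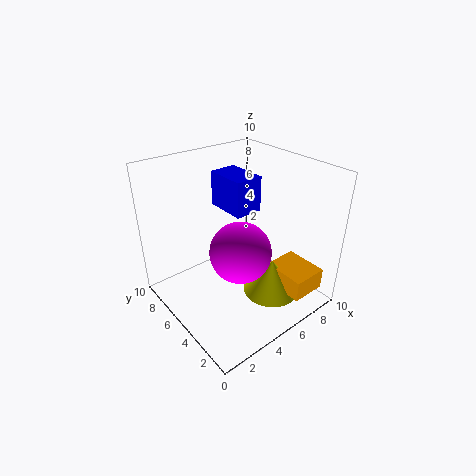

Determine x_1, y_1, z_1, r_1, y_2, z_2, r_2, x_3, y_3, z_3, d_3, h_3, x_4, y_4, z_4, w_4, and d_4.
x_1 = 6.5; y_1 = 3; z_1 = 1; r_1 = 2; y_2 = 3.5; z_2 = 5; r_2 = 2; x_3 = 6.5; y_3 = 0.5; z_3 = 1.5; d_3 = 3; h_3 = 1.5; x_4 = 5; y_4 = 5; z_4 = 6.5; w_4 = 2; d_4 = 3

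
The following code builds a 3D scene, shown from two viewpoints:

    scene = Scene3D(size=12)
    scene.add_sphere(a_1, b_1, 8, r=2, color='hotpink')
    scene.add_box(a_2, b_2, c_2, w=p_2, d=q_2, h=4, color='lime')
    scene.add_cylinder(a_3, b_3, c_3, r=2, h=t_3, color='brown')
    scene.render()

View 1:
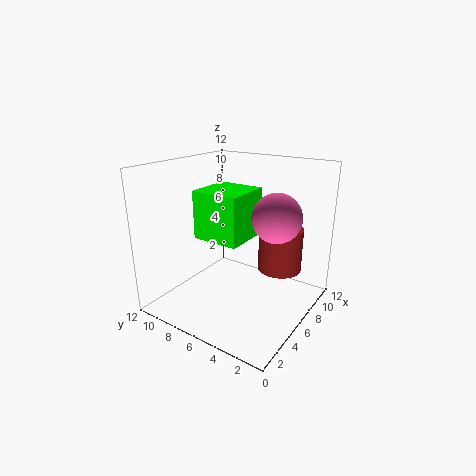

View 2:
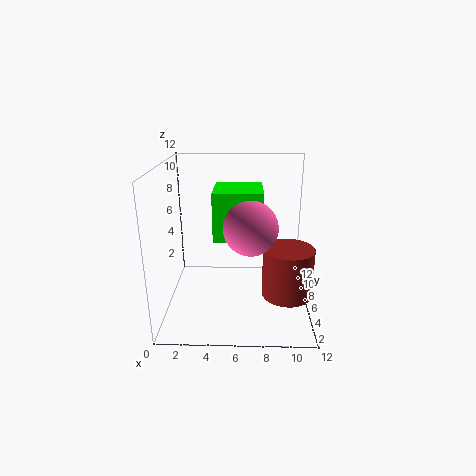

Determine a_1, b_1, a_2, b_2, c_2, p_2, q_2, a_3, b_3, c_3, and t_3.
a_1 = 7
b_1 = 3
a_2 = 4
b_2 = 5
c_2 = 6
p_2 = 4
q_2 = 4
a_3 = 10
b_3 = 4
c_3 = 2
t_3 = 4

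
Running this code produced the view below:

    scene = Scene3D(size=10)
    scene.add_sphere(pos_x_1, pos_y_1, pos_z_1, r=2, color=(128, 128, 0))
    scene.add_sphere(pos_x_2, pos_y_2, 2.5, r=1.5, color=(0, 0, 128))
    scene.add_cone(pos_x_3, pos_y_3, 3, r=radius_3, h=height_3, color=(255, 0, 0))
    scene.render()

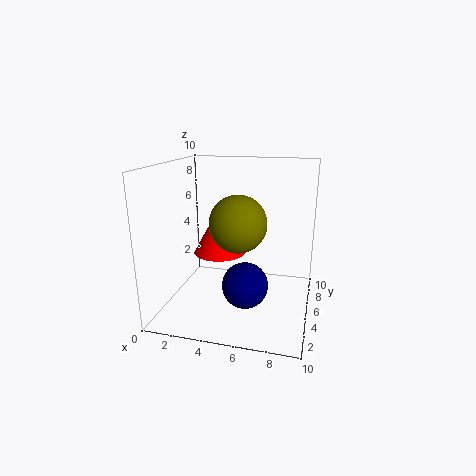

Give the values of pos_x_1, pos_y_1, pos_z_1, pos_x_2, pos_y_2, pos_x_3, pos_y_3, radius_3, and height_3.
pos_x_1 = 5; pos_y_1 = 5; pos_z_1 = 6; pos_x_2 = 6; pos_y_2 = 3; pos_x_3 = 3; pos_y_3 = 7; radius_3 = 2; height_3 = 3.5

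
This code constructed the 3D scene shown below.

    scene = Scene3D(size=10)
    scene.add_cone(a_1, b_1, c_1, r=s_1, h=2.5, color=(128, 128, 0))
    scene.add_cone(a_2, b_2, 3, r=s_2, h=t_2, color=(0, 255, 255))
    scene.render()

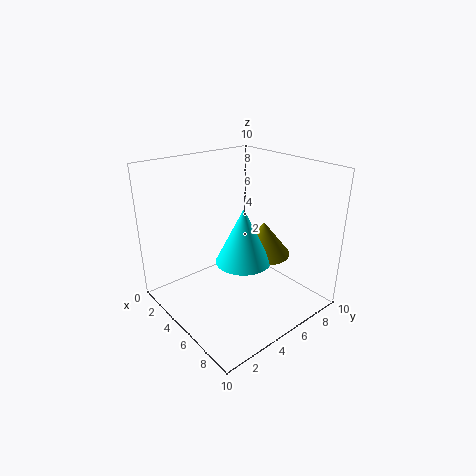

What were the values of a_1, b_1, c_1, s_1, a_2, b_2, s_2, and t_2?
a_1 = 5, b_1 = 7.5, c_1 = 3, s_1 = 2, a_2 = 5, b_2 = 5.5, s_2 = 2, t_2 = 4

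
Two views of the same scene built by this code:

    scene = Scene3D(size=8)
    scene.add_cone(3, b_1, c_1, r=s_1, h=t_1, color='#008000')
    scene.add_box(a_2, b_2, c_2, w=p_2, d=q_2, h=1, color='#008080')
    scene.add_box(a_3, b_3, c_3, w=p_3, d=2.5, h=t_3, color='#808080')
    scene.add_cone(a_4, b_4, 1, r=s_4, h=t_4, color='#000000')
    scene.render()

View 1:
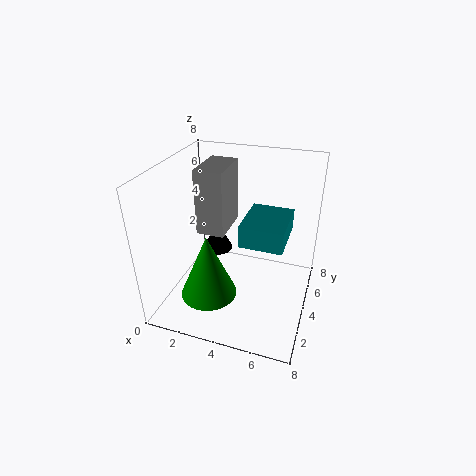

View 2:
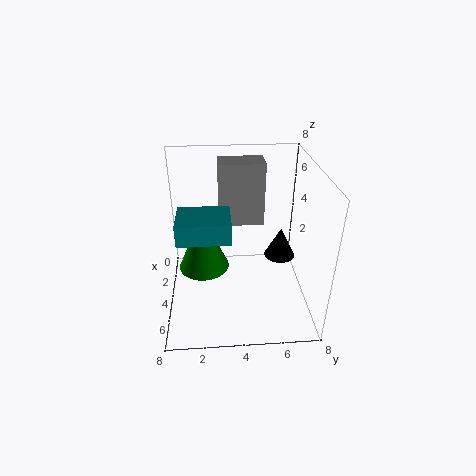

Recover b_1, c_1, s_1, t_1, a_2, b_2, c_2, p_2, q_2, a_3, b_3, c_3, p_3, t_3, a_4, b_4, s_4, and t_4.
b_1 = 2, c_1 = 1.5, s_1 = 1.5, t_1 = 3.5, a_2 = 5, b_2 = 1, c_2 = 5.5, p_2 = 2, q_2 = 2.5, a_3 = 2, b_3 = 3, c_3 = 4.5, p_3 = 1.5, t_3 = 3.5, a_4 = 1.5, b_4 = 7, s_4 = 1, t_4 = 2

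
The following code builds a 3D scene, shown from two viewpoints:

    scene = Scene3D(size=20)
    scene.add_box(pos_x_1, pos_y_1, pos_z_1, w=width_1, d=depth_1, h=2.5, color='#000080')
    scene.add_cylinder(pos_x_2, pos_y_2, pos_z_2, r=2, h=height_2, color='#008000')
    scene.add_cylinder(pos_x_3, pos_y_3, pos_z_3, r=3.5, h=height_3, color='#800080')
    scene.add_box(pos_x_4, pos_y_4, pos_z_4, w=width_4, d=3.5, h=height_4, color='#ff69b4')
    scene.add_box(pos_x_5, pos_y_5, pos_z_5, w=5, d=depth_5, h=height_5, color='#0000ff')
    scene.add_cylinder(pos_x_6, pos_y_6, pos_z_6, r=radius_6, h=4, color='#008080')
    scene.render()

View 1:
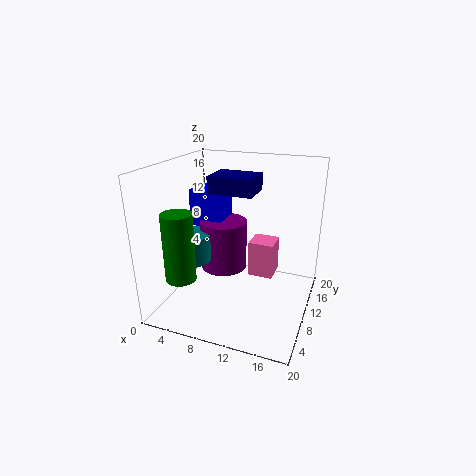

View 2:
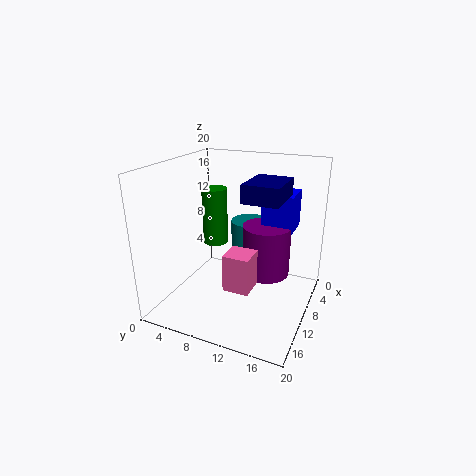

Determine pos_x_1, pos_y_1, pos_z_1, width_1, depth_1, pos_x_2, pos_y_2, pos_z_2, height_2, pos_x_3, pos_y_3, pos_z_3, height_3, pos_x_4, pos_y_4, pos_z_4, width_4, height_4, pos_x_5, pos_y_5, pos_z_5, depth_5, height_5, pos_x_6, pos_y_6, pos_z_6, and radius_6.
pos_x_1 = 5
pos_y_1 = 11
pos_z_1 = 15.5
width_1 = 6.5
depth_1 = 5
pos_x_2 = 4.5
pos_y_2 = 3.5
pos_z_2 = 6
height_2 = 9
pos_x_3 = 6.5
pos_y_3 = 13
pos_z_3 = 3.5
height_3 = 7.5
pos_x_4 = 11.5
pos_y_4 = 10
pos_z_4 = 4.5
width_4 = 3.5
height_4 = 5
pos_x_5 = 1.5
pos_y_5 = 12
pos_z_5 = 10
depth_5 = 4.5
height_5 = 5.5
pos_x_6 = 3
pos_y_6 = 9
pos_z_6 = 6
radius_6 = 3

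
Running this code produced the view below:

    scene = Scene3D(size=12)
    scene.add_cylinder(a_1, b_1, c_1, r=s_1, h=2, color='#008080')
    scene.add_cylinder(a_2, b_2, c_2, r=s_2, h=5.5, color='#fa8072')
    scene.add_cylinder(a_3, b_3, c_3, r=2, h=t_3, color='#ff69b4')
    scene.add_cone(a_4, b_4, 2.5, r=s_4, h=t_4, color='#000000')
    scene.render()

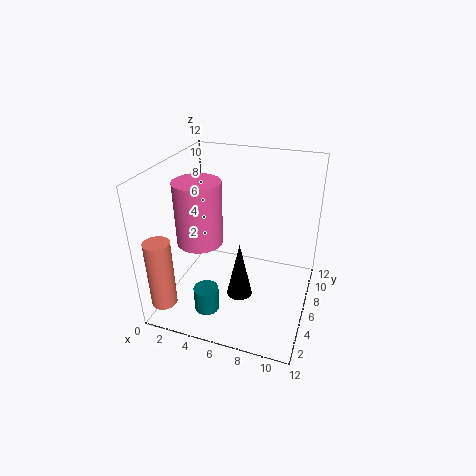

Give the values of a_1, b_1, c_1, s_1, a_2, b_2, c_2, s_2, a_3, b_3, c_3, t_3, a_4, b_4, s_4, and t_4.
a_1 = 4.5; b_1 = 2.5; c_1 = 1; s_1 = 1; a_2 = 1.5; b_2 = 1; c_2 = 2; s_2 = 1; a_3 = 2.5; b_3 = 6; c_3 = 5; t_3 = 5.5; a_4 = 7; b_4 = 3.5; s_4 = 1; t_4 = 4.5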